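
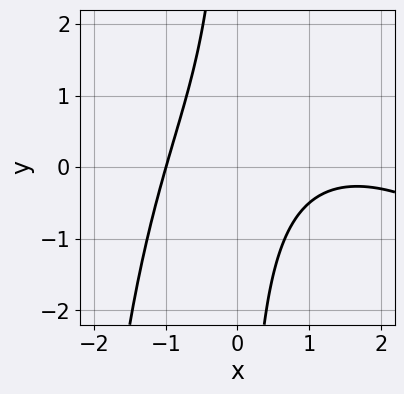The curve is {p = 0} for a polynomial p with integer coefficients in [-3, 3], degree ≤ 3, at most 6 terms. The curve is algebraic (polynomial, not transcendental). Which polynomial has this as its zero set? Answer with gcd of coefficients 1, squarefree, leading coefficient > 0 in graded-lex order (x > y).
(a) The degree is 3 — a generic line meets the curve in up to 3 points.
(b) From the visible intercepts: the curve avoids every integer y-axis point in the box; it meets the x-axis at x = -1 (among the integer gridlines).
(c) Assembling these constraints gives the stated polynomial.

x^3 + x^2*y - 2*x^2 + 3*x*y + 3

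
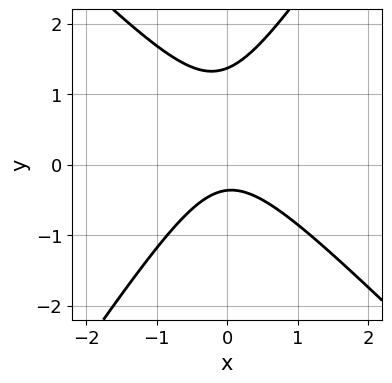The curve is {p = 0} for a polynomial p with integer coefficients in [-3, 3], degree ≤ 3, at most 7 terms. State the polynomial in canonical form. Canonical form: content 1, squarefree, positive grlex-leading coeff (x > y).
The degree is 2 — no degree-1 curve has this shape.
Against the integer gridlines: it misses every integer gridline on the x-axis.
The integer polynomial consistent with all of this is the stated p.

3*x^2 + x*y - 2*y^2 + 2*y + 1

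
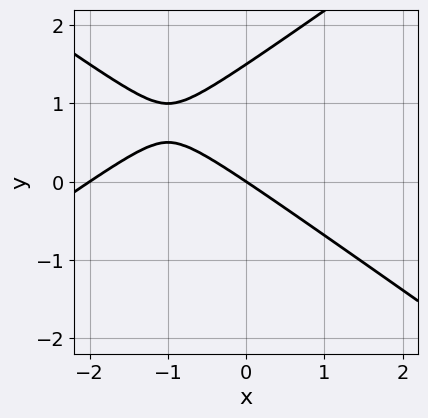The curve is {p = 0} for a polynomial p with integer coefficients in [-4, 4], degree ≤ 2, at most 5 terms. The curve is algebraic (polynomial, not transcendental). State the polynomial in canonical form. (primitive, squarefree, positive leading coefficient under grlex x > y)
x^2 - 2*y^2 + 2*x + 3*y

First, deg p = 2. The shape is more complex than any degree-1 curve.
Next, from the visible intercepts: the x-axis gridline crossings are at x ∈ {-2, 0}; it meets the y-axis at y = 0 (among the integer gridlines).
Finally, solving for integer coefficients yields p as stated.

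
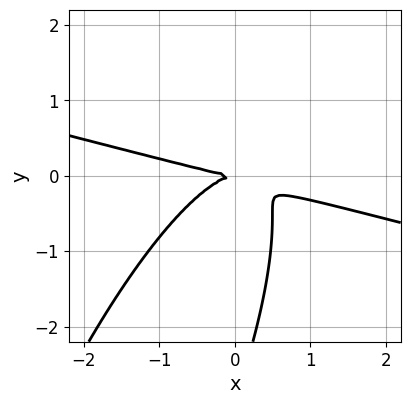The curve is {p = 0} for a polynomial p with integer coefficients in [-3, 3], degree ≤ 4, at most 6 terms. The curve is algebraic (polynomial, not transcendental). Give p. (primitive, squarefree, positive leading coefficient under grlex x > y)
Degree: the shape is more complex than any degree-2 curve, so deg p = 3.
Against the integer gridlines: one x-axis crossing is at x = 0; it crosses the y-axis at the gridline y = 0.
Together with the visible shape, these determine p as stated.

x^3 + 3*x^2*y - 3*x*y^2 + y^3 + 3*y^2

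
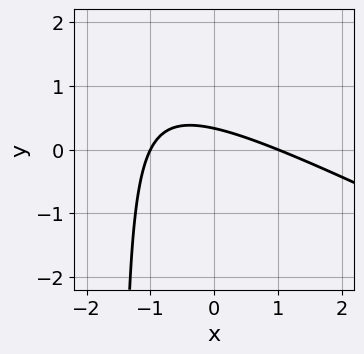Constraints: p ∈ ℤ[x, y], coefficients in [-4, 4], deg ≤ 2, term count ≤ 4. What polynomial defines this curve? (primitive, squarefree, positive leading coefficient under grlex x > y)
x^2 + 2*x*y + 3*y - 1

1. Degree: no degree-1 curve has this shape, so deg p = 2.
2. From the axis intercepts and sections: among the integer gridlines, it crosses the x-axis at x ∈ {-1, 1}.
3. Matching integer coefficients to the picture gives p.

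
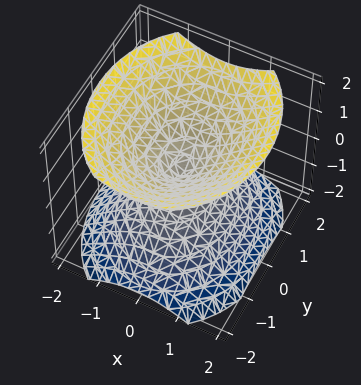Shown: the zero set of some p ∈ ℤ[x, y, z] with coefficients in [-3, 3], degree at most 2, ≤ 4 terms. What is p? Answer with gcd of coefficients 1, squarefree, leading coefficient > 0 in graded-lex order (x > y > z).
3*x^2 + 2*y^2 - 3*z^2

There are 2 components.
Degree: two nappes meeting at a single point; a quadric, so deg p = 2.
Symmetries: it's symmetric under x → −x, forcing even powers of x; mirror symmetry z ↦ −z ⇒ only even powers of z; mirror symmetry y ↦ −y ⇒ only even powers of y.
From the visible intercepts: it meets the x-axis at x = 0 (among the integer gridlines); it crosses the z-axis at the gridline z = 0; it meets the y-axis at y = 0 (among the integer gridlines).
Together with the visible shape, these determine p as stated.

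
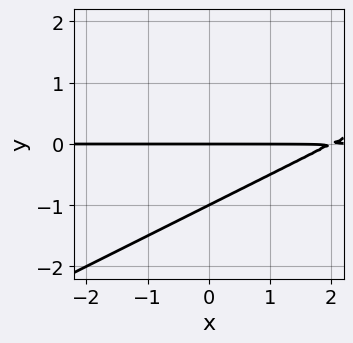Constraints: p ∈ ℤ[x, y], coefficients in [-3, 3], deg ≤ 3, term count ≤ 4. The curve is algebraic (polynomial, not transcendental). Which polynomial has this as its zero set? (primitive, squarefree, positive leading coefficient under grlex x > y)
x*y - 2*y^2 - 2*y

Degree: a generic line meets the curve in up to 2 points, so deg p = 2.
Checking where it meets the axes: the y-axis gridline crossings are at y ∈ {-1, 0}; the visible x-axis segment lies entirely on the curve.
The integer polynomial consistent with all of this is the stated p.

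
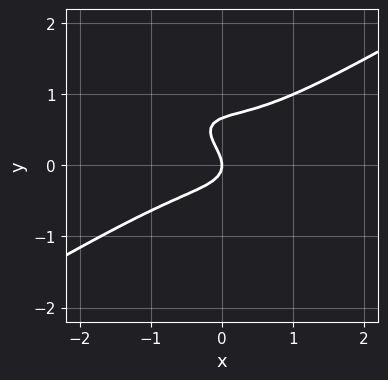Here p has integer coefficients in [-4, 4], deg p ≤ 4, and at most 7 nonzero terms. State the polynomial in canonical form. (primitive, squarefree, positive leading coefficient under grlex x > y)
x^3 - x*y^2 - 3*y^3 + 2*y^2 + x

(a) deg p = 3. The shape is more complex than any degree-2 curve.
(b) Against the integer gridlines: it meets the x-axis at x = 0 (among the integer gridlines); it meets the y-axis at y = 0 (among the integer gridlines).
(c) Fitting integer coefficients to these (and the overall shape) gives p.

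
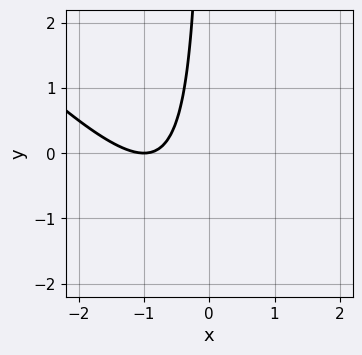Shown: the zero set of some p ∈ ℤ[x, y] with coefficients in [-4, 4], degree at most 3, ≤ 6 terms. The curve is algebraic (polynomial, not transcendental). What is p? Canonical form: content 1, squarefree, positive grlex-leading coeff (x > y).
x^2 + x*y + 2*x + 1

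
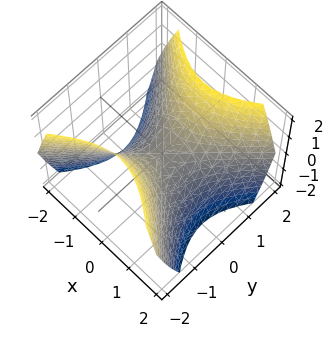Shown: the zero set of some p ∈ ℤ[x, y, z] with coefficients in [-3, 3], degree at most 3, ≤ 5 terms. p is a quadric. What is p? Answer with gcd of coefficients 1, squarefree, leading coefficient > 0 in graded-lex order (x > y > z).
x^2 - y^2 + z

(a) The degree is 2 — a hyperbolic paraboloid; a quadric.
(b) Symmetries: mirror symmetry y ↦ −y ⇒ only even powers of y; mirror symmetry x ↦ −x ⇒ only even powers of x.
(c) From the visible intercepts: it crosses the z-axis at the gridline z = 0; it crosses the y-axis at the gridline y = 0; it meets the x-axis at x = 0 (among the integer gridlines).
(d) Fitting integer coefficients to these (and the overall shape) gives p.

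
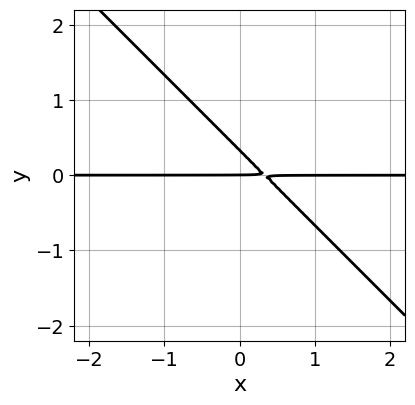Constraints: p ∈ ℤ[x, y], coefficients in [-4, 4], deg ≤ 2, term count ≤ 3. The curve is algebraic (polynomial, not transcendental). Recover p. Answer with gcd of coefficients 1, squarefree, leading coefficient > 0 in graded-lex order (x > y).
First, deg p = 2. The shape is more complex than any degree-1 curve.
Next, observable constraints: it crosses the y-axis at the gridline y = 0; the visible x-axis segment lies entirely on the curve.
Finally, together with the visible shape, these determine p as stated.

3*x*y + 3*y^2 - y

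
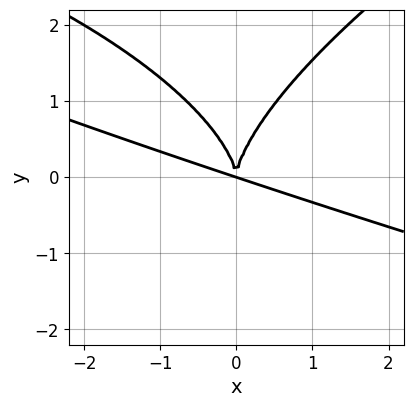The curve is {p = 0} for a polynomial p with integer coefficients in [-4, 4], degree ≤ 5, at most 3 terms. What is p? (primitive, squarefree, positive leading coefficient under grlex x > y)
(a) deg p = 4. The shape is more complex than any degree-3 curve.
(b) Observable constraints: it crosses the x-axis at the gridline x = 0; it crosses the y-axis at the gridline y = 0.
(c) Solving for integer coefficients yields p as stated.

y^4 - x^3 - 3*x^2*y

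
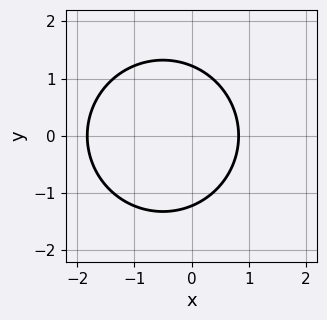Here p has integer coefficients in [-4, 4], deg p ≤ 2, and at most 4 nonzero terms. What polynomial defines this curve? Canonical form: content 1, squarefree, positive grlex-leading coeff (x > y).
2*x^2 + 2*y^2 + 2*x - 3

1. The degree is 2 — the shape is more complex than any degree-1 curve.
2. Symmetries: the y ↦ −y reflection is a symmetry, so y appears only in even powers.
3. Together with the visible shape, these determine p as stated.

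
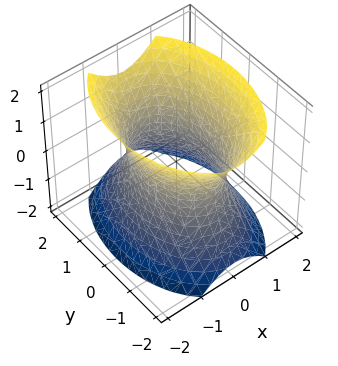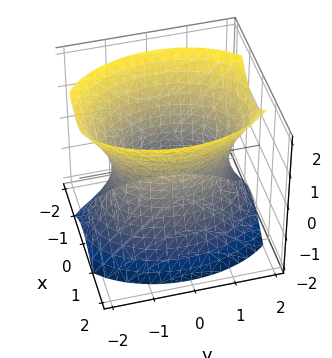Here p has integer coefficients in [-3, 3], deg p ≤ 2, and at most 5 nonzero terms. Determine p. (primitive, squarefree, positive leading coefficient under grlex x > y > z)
(a) Degree: one connected sheet with a waist; a quadric, so deg p = 2.
(b) Symmetries: it's symmetric under y → −y, forcing even powers of y; mirror symmetry x ↦ −x ⇒ only even powers of x; the z ↦ −z reflection is a symmetry, so z appears only in even powers.
(c) Checking where it meets the axes: the surface avoids every integer z-axis point in the box; among the integer gridlines, it crosses the x-axis at x ∈ {-1, 1}.
(d) Assembling these constraints gives the stated polynomial.

2*x^2 + y^2 - z^2 - 2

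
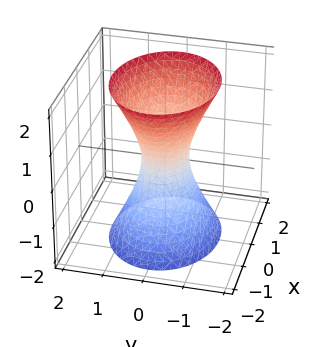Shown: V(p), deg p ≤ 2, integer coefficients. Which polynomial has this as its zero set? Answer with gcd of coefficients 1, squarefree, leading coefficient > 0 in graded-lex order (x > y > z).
2*x^2 + 3*y^2 - z^2 - 1

(a) The degree is 2 — one connected sheet with a waist; a quadric.
(b) Symmetries: it's symmetric under y → −y, forcing even powers of y; it's symmetric under z → −z, forcing even powers of z; the x ↦ −x reflection is a symmetry, so x appears only in even powers.
(c) Checking where it meets the axes: it misses every integer gridline on the z-axis.
(d) Solving for integer coefficients yields p as stated.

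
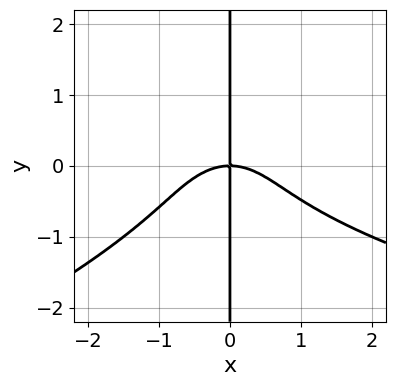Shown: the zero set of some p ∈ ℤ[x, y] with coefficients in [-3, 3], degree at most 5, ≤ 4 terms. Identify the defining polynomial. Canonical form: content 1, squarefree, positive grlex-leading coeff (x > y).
x^2*y^2 - 3*x*y^3 - 2*x^3 - 3*x*y

deg p = 4.
Reading off the gridlines: every point of the y-axis in the box is on the curve; it crosses the x-axis at the gridline x = 0.
Together with the visible shape, these determine p as stated.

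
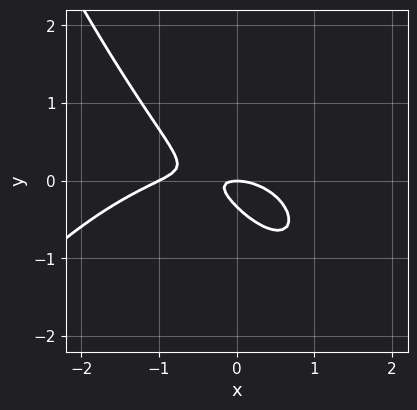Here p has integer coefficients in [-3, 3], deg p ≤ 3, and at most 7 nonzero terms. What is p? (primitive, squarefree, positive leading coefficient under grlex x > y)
x^3 + x^2 + 3*x*y + 3*y^2 + y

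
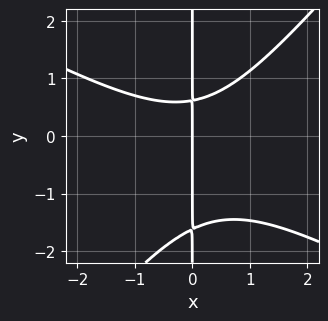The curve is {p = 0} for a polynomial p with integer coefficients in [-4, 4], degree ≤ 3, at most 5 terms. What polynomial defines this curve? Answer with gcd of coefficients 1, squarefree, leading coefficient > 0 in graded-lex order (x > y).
First, the degree is 3 — no degree-2 curve has this shape.
Then, from the axis intercepts and sections: one x-axis crossing is at x = 0; the visible y-axis segment lies entirely on the curve.
Finally, together with the visible shape, these determine p as stated.

2*x^3 + 2*x^2*y - 3*x*y^2 - 3*x*y + 3*x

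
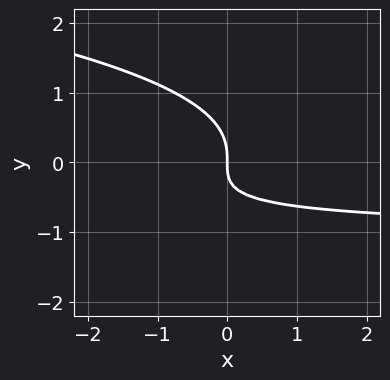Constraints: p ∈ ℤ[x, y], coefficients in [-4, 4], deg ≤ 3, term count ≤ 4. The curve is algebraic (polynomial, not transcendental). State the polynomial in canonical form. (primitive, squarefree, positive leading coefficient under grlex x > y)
(a) The degree is 3 — the shape is more complex than any degree-2 curve.
(b) Observable constraints: it crosses the y-axis at the gridline y = 0; it meets the x-axis at x = 0 (among the integer gridlines).
(c) These observations pin down the coefficients.

3*y^3 + 2*x*y + 2*x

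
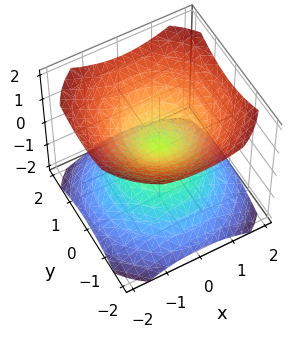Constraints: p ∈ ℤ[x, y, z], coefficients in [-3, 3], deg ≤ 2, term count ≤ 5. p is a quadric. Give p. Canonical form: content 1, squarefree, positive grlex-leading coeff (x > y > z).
First, there are 2 components.
Then, deg p = 2.
Then, by symmetry, the surface is invariant under rotation about z: p = q(x² + y², z); mirror symmetry z ↦ −z ⇒ only even powers of z.
Next, checking where it meets the axes: it crosses the y-axis at the gridline y = 0; one z-axis crossing is at z = 0; it crosses the x-axis at the gridline x = 0.
Finally, the integer polynomial consistent with all of this is the stated p.

2*x^2 + 2*y^2 - 3*z^2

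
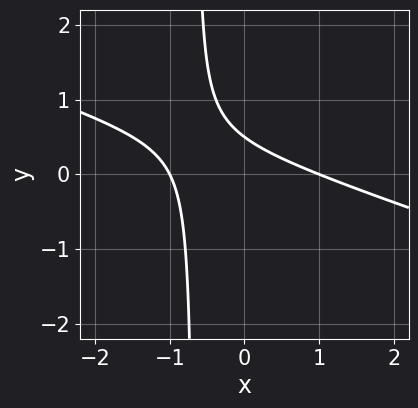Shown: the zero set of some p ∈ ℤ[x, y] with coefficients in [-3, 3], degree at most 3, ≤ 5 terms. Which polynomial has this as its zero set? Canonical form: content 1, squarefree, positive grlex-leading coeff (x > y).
x^2 + 3*x*y + 2*y - 1

1. deg p = 2.
2. From the axis intercepts and sections: among the integer gridlines, it crosses the x-axis at x ∈ {-1, 1}.
3. Fitting integer coefficients to these (and the overall shape) gives p.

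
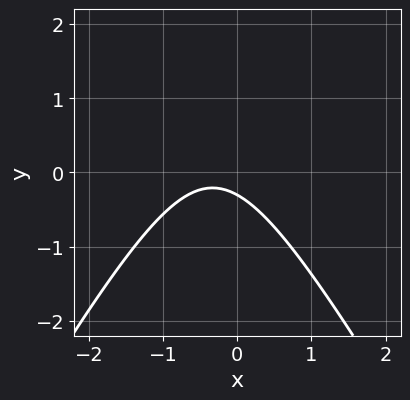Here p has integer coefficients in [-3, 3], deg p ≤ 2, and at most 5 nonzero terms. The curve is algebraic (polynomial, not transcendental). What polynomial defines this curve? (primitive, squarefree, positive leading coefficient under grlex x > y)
3*x^2 - y^2 + 2*x + 3*y + 1

First, deg p = 2.
Then, checking where it meets the axes: it misses every integer gridline on the x-axis.
Finally, the integer polynomial consistent with all of this is the stated p.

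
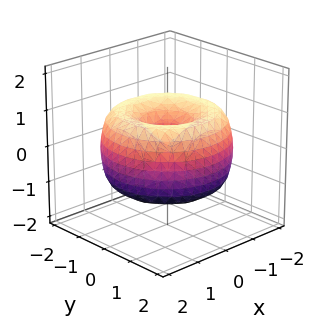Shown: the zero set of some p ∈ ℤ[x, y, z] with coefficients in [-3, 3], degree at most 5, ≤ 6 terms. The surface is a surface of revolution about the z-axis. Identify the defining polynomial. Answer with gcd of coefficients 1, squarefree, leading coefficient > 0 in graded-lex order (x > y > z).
x^4 + 2*x^2*y^2 + y^4 - 3*x^2 - 3*y^2 + 2*z^2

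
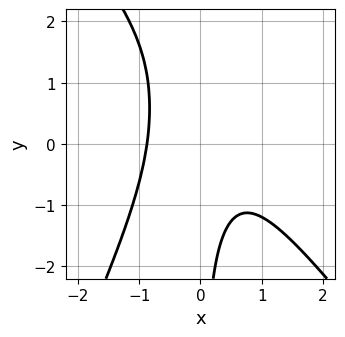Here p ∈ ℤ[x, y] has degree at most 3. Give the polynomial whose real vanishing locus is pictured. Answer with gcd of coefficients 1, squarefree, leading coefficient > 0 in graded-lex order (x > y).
3*x^3 + x^2*y - x*y^2 + 2*x*y + 2

The degree is 3 — the shape is more complex than any degree-2 curve.
From the axis intercepts and sections: it misses every integer gridline on the y-axis.
Solving for integer coefficients yields p as stated.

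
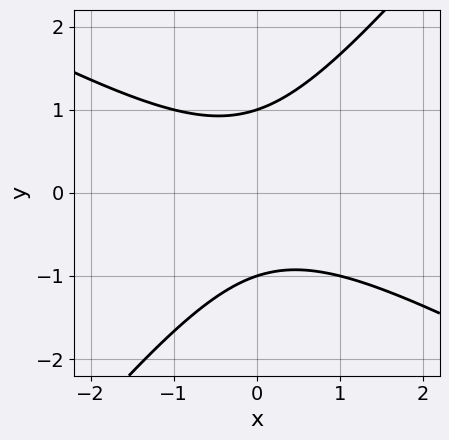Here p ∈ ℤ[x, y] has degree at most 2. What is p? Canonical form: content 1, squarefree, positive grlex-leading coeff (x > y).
2*x^2 + 2*x*y - 3*y^2 + 3

First, the degree is 2 — the shape is more complex than any degree-1 curve.
Next, from the axis intercepts and sections: it misses every integer gridline on the x-axis; among the integer gridlines, it crosses the y-axis at y ∈ {-1, 1}.
Finally, solving for integer coefficients yields p as stated.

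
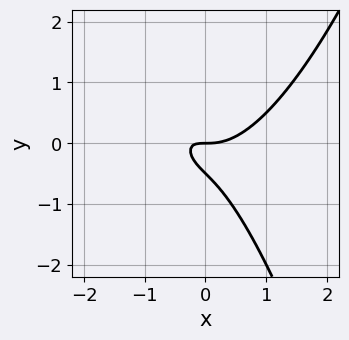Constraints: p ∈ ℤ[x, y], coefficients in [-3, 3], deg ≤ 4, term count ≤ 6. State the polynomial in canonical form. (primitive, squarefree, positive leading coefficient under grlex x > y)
First, the degree is 3 — the shape is more complex than any degree-2 curve.
Then, from the axis intercepts and sections: it meets the y-axis at y = 0 (among the integer gridlines); it meets the x-axis at x = 0 (among the integer gridlines).
Finally, together with the visible shape, these determine p as stated.

2*x^3 - 2*x*y - 2*y^2 - y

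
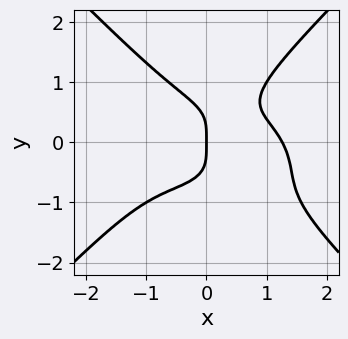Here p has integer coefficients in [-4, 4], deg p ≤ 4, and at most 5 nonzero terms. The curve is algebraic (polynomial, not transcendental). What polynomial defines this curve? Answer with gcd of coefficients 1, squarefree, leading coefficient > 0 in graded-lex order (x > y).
x^4 + 2*x^2*y^2 - 3*y^4 + 2*x^2*y - 2*x

(a) The degree is 4 — the shape is more complex than any degree-3 curve.
(b) From the visible intercepts: it meets the x-axis at x = 0 (among the integer gridlines); one y-axis crossing is at y = 0.
(c) Fitting integer coefficients to these (and the overall shape) gives p.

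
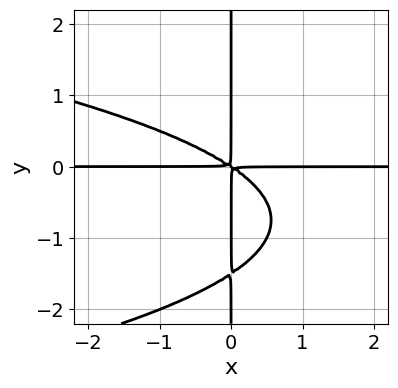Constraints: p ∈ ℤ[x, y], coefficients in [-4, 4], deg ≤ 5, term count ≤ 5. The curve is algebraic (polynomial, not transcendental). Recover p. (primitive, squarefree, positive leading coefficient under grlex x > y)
2*x*y^3 + 2*x^2*y + 3*x*y^2

1. Degree: no degree-3 curve has this shape, so deg p = 4.
2. Checking where it meets the axes: every point of the x-axis in the box is on the curve; the visible y-axis segment lies entirely on the curve.
3. Solving for integer coefficients yields p as stated.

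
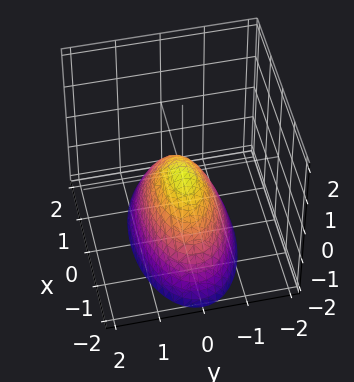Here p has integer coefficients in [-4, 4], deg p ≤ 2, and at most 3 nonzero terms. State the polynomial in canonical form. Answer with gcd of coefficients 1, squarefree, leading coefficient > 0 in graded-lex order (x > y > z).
1. Degree: a single bowl opening along one axis; a quadric, so deg p = 2.
2. Symmetries: it's symmetric under y → −y, forcing even powers of y; the x ↦ −x reflection is a symmetry, so x appears only in even powers.
3. Observable constraints: it crosses the y-axis at the gridline y = 0; one z-axis crossing is at z = 0; it meets the x-axis at x = 0 (among the integer gridlines).
4. Assembling these constraints gives the stated polynomial.

x^2 + 3*y^2 + 2*z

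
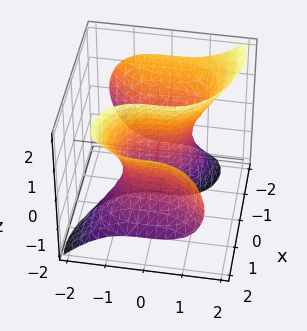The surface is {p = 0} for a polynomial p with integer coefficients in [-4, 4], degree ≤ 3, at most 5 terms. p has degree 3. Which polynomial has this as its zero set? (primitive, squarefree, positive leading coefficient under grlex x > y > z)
2*x^3 - 3*x*z^2 - 3*y^3 + z^3 - 3*x

First, degree: no degree-2 surface has this shape, so deg p = 3.
Then, against the integer gridlines: one z-axis crossing is at z = 0; it meets the y-axis at y = 0 (among the integer gridlines); one x-axis crossing is at x = 0.
Finally, assembling these constraints gives the stated polynomial.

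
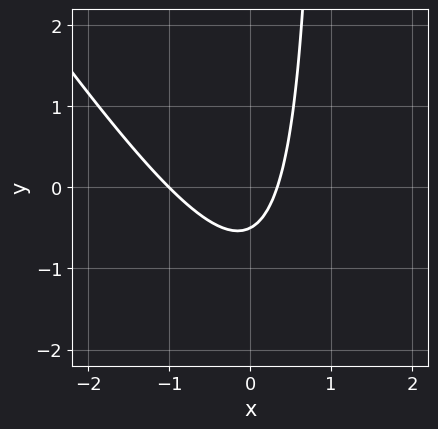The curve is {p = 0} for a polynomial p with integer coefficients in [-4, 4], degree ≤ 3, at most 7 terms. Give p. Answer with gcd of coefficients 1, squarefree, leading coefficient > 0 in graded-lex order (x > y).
(a) Degree: no degree-1 curve has this shape, so deg p = 2.
(b) From the axis intercepts and sections: it crosses the x-axis at the gridline x = -1.
(c) These observations pin down the coefficients.

3*x^2 + 2*x*y + 2*x - 2*y - 1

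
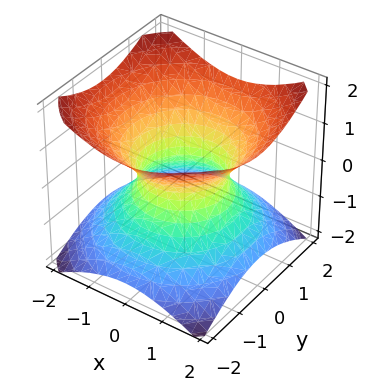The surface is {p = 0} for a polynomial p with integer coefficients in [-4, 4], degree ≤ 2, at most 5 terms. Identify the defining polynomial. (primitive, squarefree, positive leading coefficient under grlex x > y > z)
2*x^2 + 2*y^2 - 3*z^2 - 2

(a) The degree is 2 — an hourglass — one-sheet hyperboloid; a quadric.
(b) Symmetries: the z-axis is an axis of rotation, so x and y enter only as x² + y²; the z ↦ −z reflection is a symmetry, so z appears only in even powers.
(c) Checking where it meets the axes: no z-intercept at any integer in the box; among the integer gridlines, it crosses the x-axis at x ∈ {-1, 1}; a circular section at z = 1 has radius between 1 and 2; the y-axis gridline crossings are at y ∈ {-1, 1}.
(d) Matching integer coefficients to the picture gives p.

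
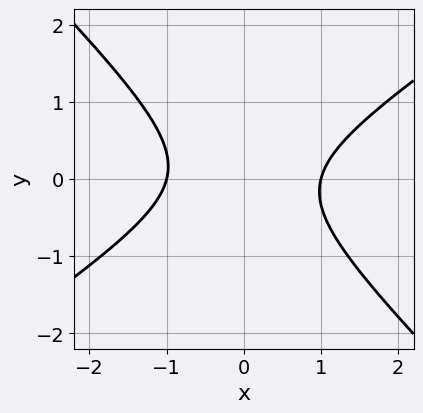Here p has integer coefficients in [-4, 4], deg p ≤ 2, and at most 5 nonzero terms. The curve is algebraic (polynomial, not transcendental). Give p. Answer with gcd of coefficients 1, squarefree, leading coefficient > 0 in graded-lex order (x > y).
2*x^2 - x*y - 3*y^2 - 2

(a) Degree: the shape is more complex than any degree-1 curve, so deg p = 2.
(b) From the visible intercepts: it misses every integer gridline on the y-axis; the x-axis gridline crossings are at x ∈ {-1, 1}.
(c) These observations pin down the coefficients.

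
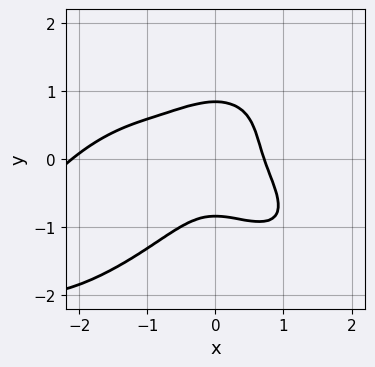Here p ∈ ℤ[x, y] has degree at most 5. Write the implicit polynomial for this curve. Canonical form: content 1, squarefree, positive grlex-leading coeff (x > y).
First, deg p = 4. A generic line meets the curve in up to 4 points.
Finally, matching integer coefficients to the picture gives p.

x^4 + 2*y^4 + 2*x^3 + 3*x^2*y - 1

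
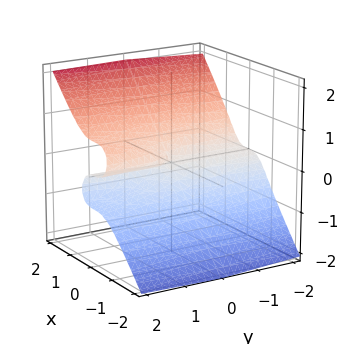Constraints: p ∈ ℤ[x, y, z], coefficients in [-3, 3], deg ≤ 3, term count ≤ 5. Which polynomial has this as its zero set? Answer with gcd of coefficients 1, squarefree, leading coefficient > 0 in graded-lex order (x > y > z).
Degree: the shape is more complex than any degree-2 surface, so deg p = 3.
Checking where it meets the axes: it crosses the z-axis at the gridline z = 0; the visible y-axis segment lies entirely on the surface; one x-axis crossing is at x = 0.
These observations pin down the coefficients.

3*x^3 - 3*z^3 + y*z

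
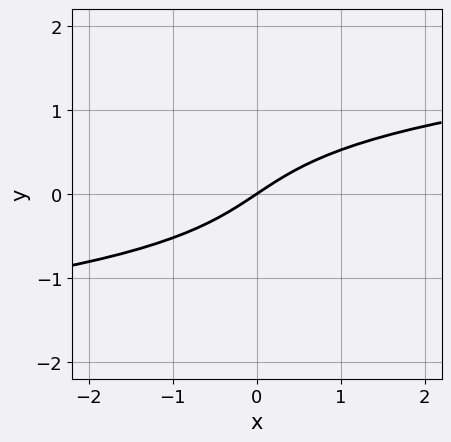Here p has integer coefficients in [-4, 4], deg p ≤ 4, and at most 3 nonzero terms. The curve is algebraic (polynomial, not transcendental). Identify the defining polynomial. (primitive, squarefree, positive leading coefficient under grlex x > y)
First, the degree is 3 — no degree-2 curve has this shape.
Next, against the integer gridlines: it meets the y-axis at y = 0 (among the integer gridlines); it meets the x-axis at x = 0 (among the integer gridlines).
Finally, these observations pin down the coefficients.

3*y^3 - 2*x + 3*y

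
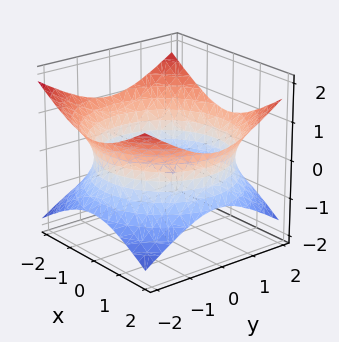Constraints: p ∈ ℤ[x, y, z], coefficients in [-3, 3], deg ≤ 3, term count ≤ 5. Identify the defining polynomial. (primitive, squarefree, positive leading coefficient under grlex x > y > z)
x^2 + y^2 - 2*z^2 - 3

(a) The degree is 2 — a generic line meets the surface in up to 2 points.
(b) Symmetries: the z-axis is an axis of rotation, so x and y enter only as x² + y².
(c) From the axis intercepts and sections: the surface avoids every integer z-axis point in the box; a circular section at z = 0 has radius between 1 and 2.
(d) Putting this together gives p.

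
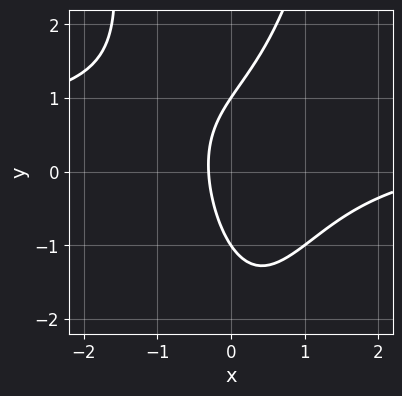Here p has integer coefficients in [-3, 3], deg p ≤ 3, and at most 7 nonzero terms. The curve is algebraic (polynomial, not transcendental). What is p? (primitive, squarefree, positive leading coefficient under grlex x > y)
1. Degree: a generic line meets the curve in up to 3 points, so deg p = 3.
2. Reading off the gridlines: among the integer gridlines, it crosses the y-axis at y ∈ {-1, 1}.
3. Solving for integer coefficients yields p as stated.

2*x^2*y - x^2 - y^2 + 3*x + 1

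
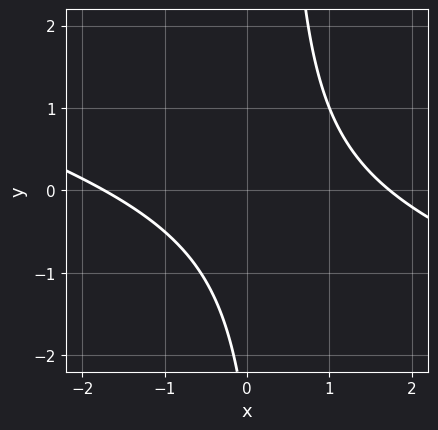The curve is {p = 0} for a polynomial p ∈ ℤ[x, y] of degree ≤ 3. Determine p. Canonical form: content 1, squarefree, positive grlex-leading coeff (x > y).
x^2 + 3*x*y - y - 3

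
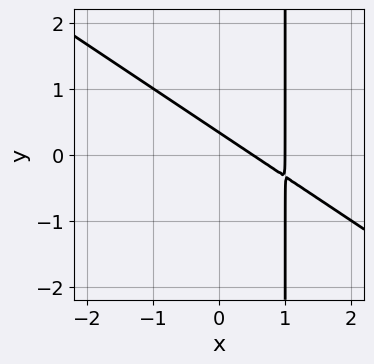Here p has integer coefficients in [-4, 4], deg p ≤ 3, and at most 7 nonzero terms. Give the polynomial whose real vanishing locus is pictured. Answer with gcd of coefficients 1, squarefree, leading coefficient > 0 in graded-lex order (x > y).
2*x^2 + 3*x*y - 3*x - 3*y + 1

1. Degree: no degree-1 curve has this shape, so deg p = 2.
2. Observable constraints: it crosses the x-axis at the gridline x = 1.
3. Solving for integer coefficients yields p as stated.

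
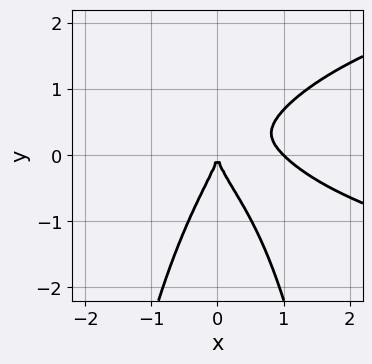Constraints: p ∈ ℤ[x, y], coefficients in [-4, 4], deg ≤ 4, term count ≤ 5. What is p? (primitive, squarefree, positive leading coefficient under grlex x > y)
3*x^2*y^2 - 3*x^3 - 3*x^2*y + 2*y^3 + 3*x^2

First, deg p = 4. A generic line meets the curve in up to 4 points.
Then, reading off the gridlines: it crosses the y-axis at the gridline y = 0; among the integer gridlines, it crosses the x-axis at x ∈ {0, 1}.
Finally, matching integer coefficients to the picture gives p.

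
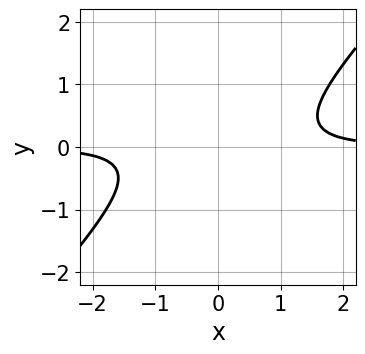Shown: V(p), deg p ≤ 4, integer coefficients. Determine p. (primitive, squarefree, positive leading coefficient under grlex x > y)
2*x^3*y - 2*x^2*y^2 - 3*y^2 - 2

1. The degree is 4 — the shape is more complex than any degree-3 curve.
2. From the visible intercepts: it misses every integer gridline on the y-axis; the curve avoids every integer x-axis point in the box.
3. These observations pin down the coefficients.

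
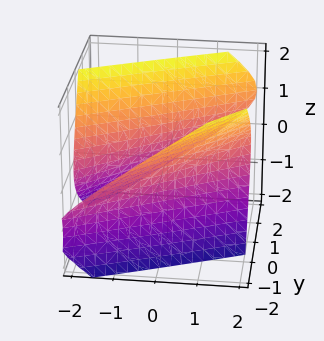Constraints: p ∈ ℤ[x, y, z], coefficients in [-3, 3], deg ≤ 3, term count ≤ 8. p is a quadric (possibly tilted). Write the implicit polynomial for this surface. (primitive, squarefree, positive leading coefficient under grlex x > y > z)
x^2 - 3*x*y + 2*y^2 + 2*y*z - 2*z^2 - 2

(a) The picture has 2 separate pieces.
(b) The degree is 2 — the shape is more complex than any degree-1 surface.
(c) Checking where it meets the axes: no z-intercept at any integer in the box; the y-axis gridline crossings are at y ∈ {-1, 1}.
(d) The integer polynomial consistent with all of this is the stated p.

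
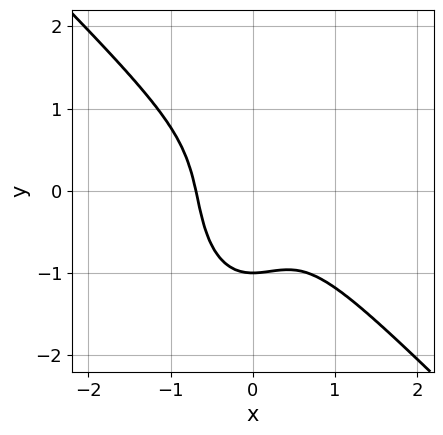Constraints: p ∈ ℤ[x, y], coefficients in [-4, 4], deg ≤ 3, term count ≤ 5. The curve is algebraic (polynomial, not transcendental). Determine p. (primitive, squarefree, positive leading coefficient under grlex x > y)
3*x^3 + 2*x^2*y + y^3 + 1

The degree is 3 — no degree-2 curve has this shape.
From the visible intercepts: it meets the y-axis at y = -1 (among the integer gridlines).
Assembling these constraints gives the stated polynomial.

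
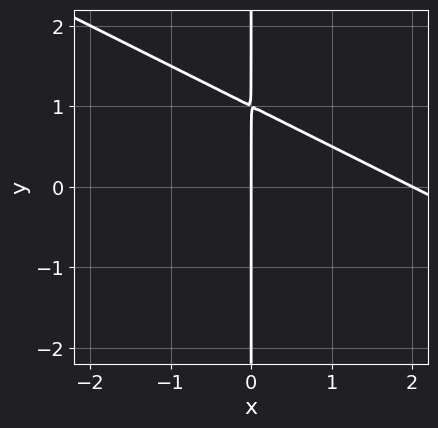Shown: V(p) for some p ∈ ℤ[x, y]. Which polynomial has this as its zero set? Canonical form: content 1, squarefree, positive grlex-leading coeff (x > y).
1. Degree: a generic line meets the curve in up to 2 points, so deg p = 2.
2. From the axis intercepts and sections: the visible y-axis segment lies entirely on the curve; the x-axis gridline crossings are at x ∈ {0, 2}.
3. Matching integer coefficients to the picture gives p.

x^2 + 2*x*y - 2*x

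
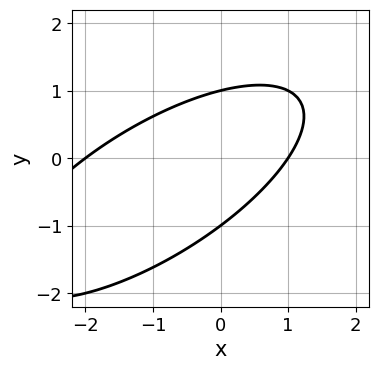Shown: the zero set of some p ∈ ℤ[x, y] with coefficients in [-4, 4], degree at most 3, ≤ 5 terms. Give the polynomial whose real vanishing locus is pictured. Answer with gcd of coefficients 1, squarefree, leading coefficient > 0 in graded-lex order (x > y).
x^2 - 2*x*y + 2*y^2 + x - 2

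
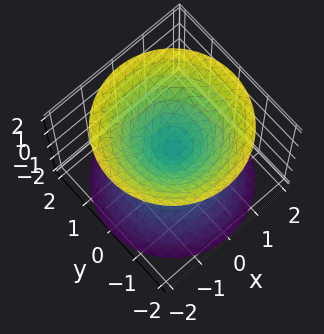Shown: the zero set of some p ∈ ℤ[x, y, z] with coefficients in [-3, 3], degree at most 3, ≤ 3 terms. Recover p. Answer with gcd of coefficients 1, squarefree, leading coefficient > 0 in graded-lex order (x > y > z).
x^2 + y^2 - z^2

1. There are 2 components.
2. Degree: a double cone through the origin; a quadric, so deg p = 2.
3. Symmetries: the z ↦ −z reflection is a symmetry, so z appears only in even powers; every cross-section ⟂ z is a circle, so x, y appear only via x² + y².
4. From the visible intercepts: it crosses the x-axis at the gridline x = 0; a circular section at z = 1 has radius exactly 1.
5. Solving for integer coefficients yields p as stated.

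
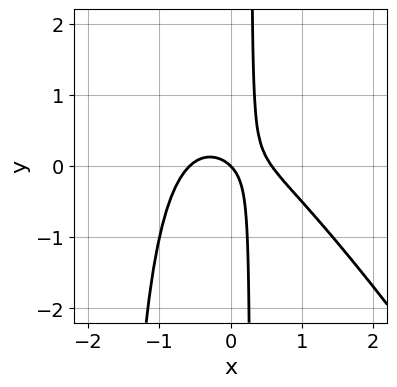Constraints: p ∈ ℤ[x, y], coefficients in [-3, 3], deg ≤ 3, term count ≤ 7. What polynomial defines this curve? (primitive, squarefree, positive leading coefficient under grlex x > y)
1. Degree: the shape is more complex than any degree-2 curve, so deg p = 3.
2. Against the integer gridlines: it meets the x-axis at x = 0 (among the integer gridlines); one y-axis crossing is at y = 0.
3. Together with the visible shape, these determine p as stated.

3*x^3 + 2*x^2*y + 3*x*y - x - y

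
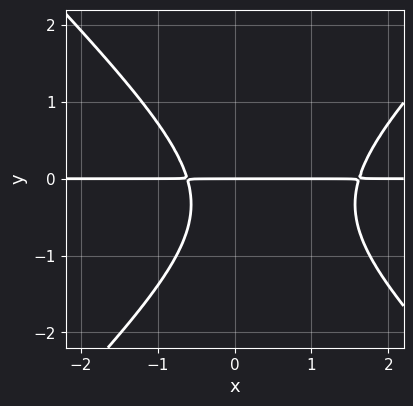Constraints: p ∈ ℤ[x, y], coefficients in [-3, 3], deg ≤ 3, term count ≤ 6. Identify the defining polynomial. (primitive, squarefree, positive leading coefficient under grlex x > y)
3*x^2*y - 3*y^3 - 3*x*y - 2*y^2 - 3*y

1. deg p = 3. A generic line meets the curve in up to 3 points.
2. Against the integer gridlines: every point of the x-axis in the box is on the curve; it crosses the y-axis at the gridline y = 0.
3. Solving for integer coefficients yields p as stated.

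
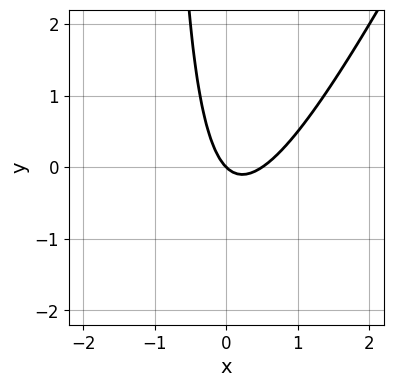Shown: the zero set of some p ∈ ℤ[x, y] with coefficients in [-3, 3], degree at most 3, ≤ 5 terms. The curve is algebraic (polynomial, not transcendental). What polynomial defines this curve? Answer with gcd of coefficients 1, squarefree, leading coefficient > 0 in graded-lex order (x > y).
deg p = 2. A generic line meets the curve in up to 2 points.
Observable constraints: one x-axis crossing is at x = 0; one y-axis crossing is at y = 0.
Putting this together gives p.

2*x^2 - x*y - x - y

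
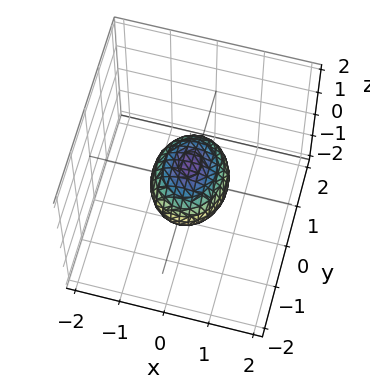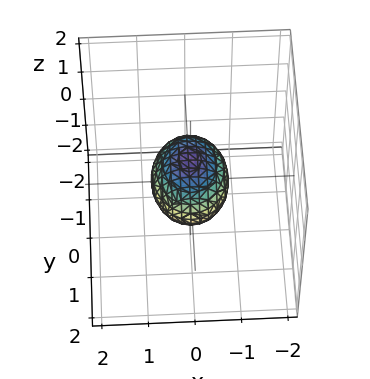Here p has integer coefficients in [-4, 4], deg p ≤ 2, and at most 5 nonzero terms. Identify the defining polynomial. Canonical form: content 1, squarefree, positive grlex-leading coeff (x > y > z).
3*x^2 + 2*y^2 + 3*z^2 - 2

(a) Degree: a closed, bounded, convex surface; a quadric, so deg p = 2.
(b) Symmetries: it's symmetric under x → −x, forcing even powers of x; the z ↦ −z reflection is a symmetry, so z appears only in even powers; the y ↦ −y reflection is a symmetry, so y appears only in even powers.
(c) Observable constraints: among the integer gridlines, it crosses the y-axis at y ∈ {-1, 1}.
(d) The integer polynomial consistent with all of this is the stated p.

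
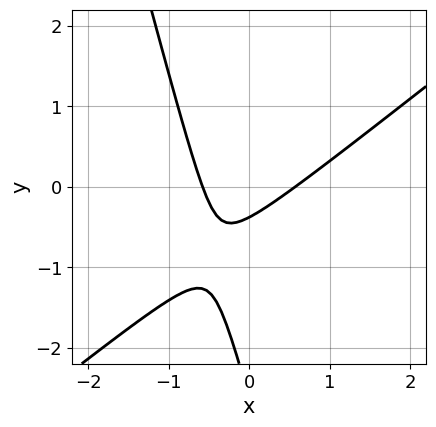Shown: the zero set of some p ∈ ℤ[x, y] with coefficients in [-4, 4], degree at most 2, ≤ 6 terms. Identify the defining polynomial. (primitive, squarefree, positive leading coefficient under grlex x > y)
3*x^2 - 3*x*y - y^2 - 3*y - 1

1. Degree: the shape is more complex than any degree-1 curve, so deg p = 2.
2. Solving for integer coefficients yields p as stated.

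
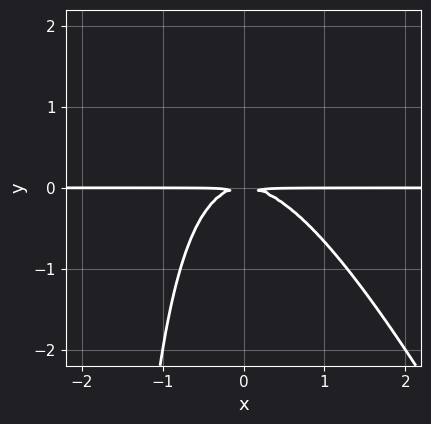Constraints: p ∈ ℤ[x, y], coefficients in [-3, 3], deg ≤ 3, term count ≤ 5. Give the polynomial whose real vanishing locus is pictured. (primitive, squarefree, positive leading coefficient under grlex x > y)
2*x^2*y + x*y^2 + 2*y^2

deg p = 3. No degree-2 curve has this shape.
Checking where it meets the axes: the visible x-axis segment lies entirely on the curve.
Matching integer coefficients to the picture gives p.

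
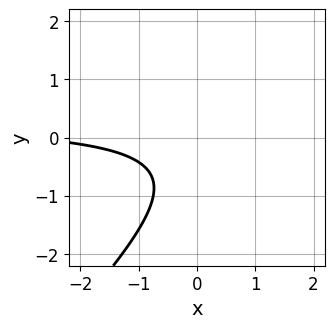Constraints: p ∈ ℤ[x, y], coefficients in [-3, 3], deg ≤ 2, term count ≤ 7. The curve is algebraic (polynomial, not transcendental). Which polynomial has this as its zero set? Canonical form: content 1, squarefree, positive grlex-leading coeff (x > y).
3*x*y - 3*y^2 - x - 3*y - 3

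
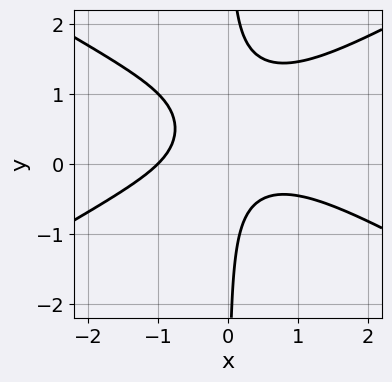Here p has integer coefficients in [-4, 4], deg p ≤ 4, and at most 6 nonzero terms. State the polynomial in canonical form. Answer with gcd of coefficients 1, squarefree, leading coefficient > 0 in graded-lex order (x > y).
x^3 - 3*x*y^2 + 3*x*y + 1

Degree: the shape is more complex than any degree-2 curve, so deg p = 3.
From the visible intercepts: it crosses the x-axis at the gridline x = -1; no y-intercept at any integer in the box.
Putting this together gives p.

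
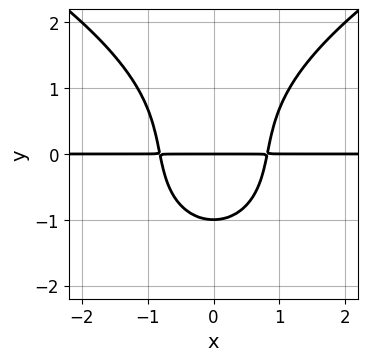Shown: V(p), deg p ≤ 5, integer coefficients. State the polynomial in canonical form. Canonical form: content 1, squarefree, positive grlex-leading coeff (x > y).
y^4 - 3*x^2*y + y^2 + 2*y

First, deg p = 4.
Next, symmetries: mirror symmetry x ↦ −x ⇒ only even powers of x.
Next, against the integer gridlines: the visible x-axis segment lies entirely on the curve; among the integer gridlines, it crosses the y-axis at y ∈ {-1, 0}.
Finally, putting this together gives p.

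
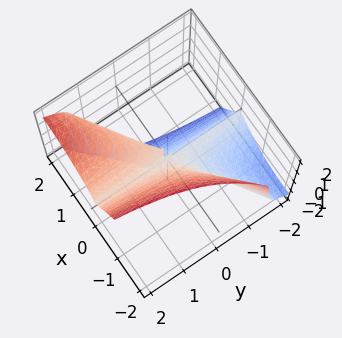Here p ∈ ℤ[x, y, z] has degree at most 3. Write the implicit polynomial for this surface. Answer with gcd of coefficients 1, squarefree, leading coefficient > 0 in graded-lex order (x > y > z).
(a) deg p = 3. A generic line meets the surface in up to 3 points.
(b) Against the integer gridlines: it meets the z-axis at z = 0 (among the integer gridlines); every point of the y-axis in the box is on the surface.
(c) These observations pin down the coefficients.

2*x^3 - 3*x^2*y + x*z^2 + z^3 - x*z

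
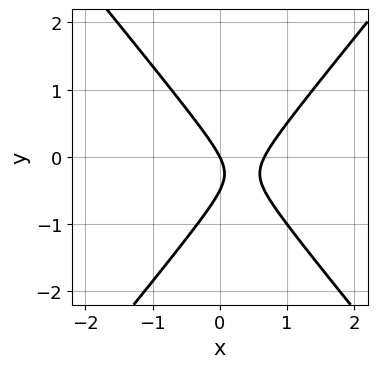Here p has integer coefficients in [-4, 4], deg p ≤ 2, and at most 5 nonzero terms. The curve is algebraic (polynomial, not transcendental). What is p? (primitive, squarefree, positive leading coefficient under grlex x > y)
3*x^2 - 2*y^2 - 2*x - y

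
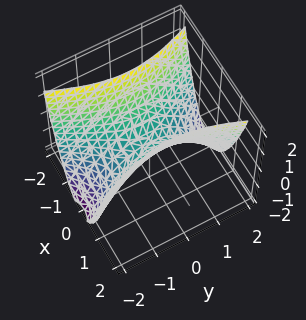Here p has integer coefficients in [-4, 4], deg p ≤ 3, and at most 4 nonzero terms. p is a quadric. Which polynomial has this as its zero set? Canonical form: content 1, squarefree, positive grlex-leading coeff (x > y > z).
First, degree: a hyperbolic paraboloid; a quadric, so deg p = 2.
Then, symmetries: mirror symmetry y ↦ −y ⇒ only even powers of y; the x ↦ −x reflection is a symmetry, so x appears only in even powers.
Then, reading off the gridlines: it meets the x-axis at x = 0 (among the integer gridlines); it crosses the y-axis at the gridline y = 0.
Finally, together with the visible shape, these determine p as stated.

3*x^2 - y^2 - 2*z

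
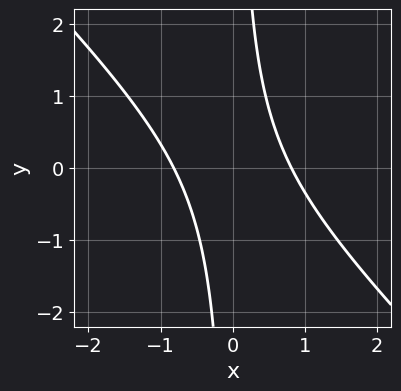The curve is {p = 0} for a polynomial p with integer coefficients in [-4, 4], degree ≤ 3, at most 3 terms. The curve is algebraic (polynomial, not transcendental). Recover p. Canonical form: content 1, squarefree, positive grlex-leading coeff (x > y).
3*x^2 + 3*x*y - 2

1. The degree is 2 — the shape is more complex than any degree-1 curve.
2. From the axis intercepts and sections: it misses every integer gridline on the y-axis.
3. Solving for integer coefficients yields p as stated.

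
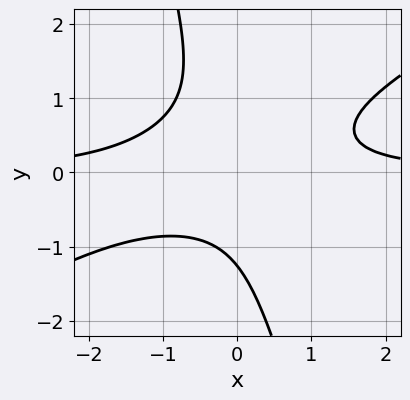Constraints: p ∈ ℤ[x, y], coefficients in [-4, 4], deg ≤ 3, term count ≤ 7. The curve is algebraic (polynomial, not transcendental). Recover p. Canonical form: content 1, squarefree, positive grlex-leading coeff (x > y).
2*x^2*y - 3*x*y^2 - y^3 + x*y - 2

First, deg p = 3. A generic line meets the curve in up to 3 points.
Next, against the integer gridlines: no x-intercept at any integer in the box.
Finally, matching integer coefficients to the picture gives p.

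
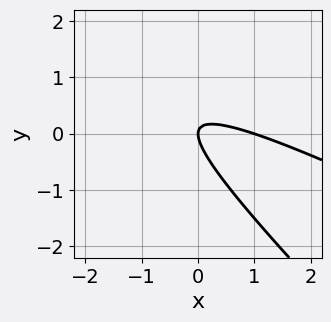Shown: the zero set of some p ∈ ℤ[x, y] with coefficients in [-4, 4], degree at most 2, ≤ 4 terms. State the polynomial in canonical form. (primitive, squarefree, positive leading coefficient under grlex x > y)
x^2 + 3*x*y + 2*y^2 - x

1. The degree is 2 — no degree-1 curve has this shape.
2. Reading off the gridlines: it meets the y-axis at y = 0 (among the integer gridlines); among the integer gridlines, it crosses the x-axis at x ∈ {0, 1}.
3. Assembling these constraints gives the stated polynomial.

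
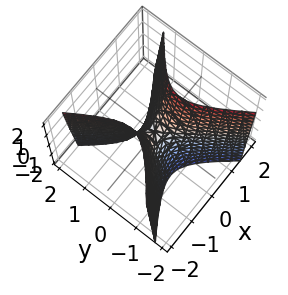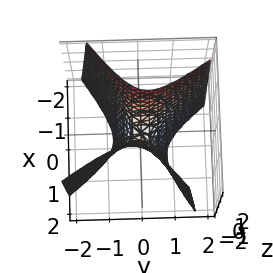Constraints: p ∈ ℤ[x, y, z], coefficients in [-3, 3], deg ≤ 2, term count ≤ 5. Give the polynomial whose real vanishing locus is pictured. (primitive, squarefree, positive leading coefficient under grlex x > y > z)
3*x^2 - 2*x*y - 3*y^2 - z

(a) deg p = 2. A generic line meets the surface in up to 2 points.
(b) Reading off the gridlines: it crosses the y-axis at the gridline y = 0; it meets the z-axis at z = 0 (among the integer gridlines); it meets the x-axis at x = 0 (among the integer gridlines).
(c) Putting this together gives p.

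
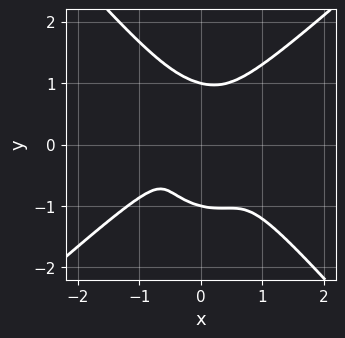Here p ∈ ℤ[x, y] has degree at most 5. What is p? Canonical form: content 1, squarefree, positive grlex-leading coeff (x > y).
First, the degree is 4 — the shape is more complex than any degree-3 curve.
Next, observable constraints: the y-axis gridline crossings are at y ∈ {-1, 1}.
Finally, these observations pin down the coefficients.

2*x^4 - x*y^3 - 2*y^4 + 2*x^2*y + 2*y^2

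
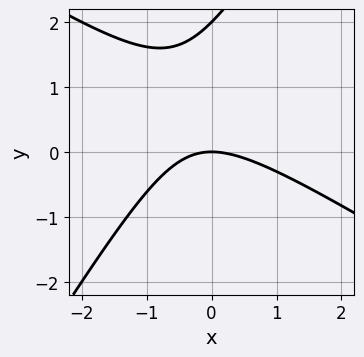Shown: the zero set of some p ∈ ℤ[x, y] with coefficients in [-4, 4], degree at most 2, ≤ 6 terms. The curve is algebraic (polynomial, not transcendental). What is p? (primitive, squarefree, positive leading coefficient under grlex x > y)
x^2 + x*y - y^2 + 2*y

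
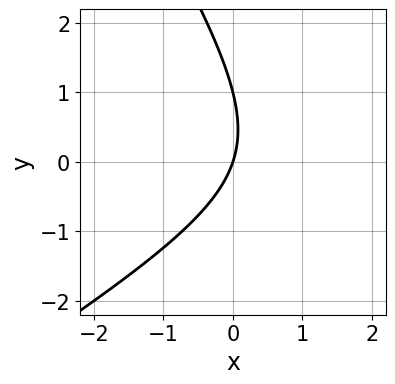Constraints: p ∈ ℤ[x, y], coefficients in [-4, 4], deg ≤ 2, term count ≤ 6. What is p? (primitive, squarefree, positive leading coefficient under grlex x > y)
x^2 - x*y - y^2 - 3*x + y

(a) The degree is 2 — a generic line meets the curve in up to 2 points.
(b) Against the integer gridlines: the y-axis gridline crossings are at y ∈ {0, 1}; it meets the x-axis at x = 0 (among the integer gridlines).
(c) Fitting integer coefficients to these (and the overall shape) gives p.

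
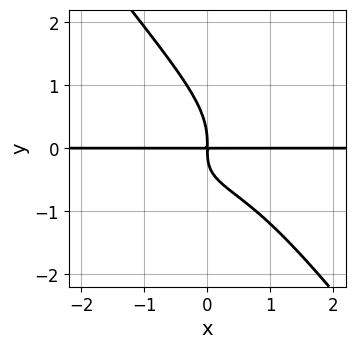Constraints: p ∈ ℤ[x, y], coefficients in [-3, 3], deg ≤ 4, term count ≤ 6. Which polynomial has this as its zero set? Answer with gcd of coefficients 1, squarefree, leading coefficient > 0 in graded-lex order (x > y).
x^3*y + 2*x*y^3 + 2*y^4 + 2*x*y^2 + 2*x*y

Degree: the shape is more complex than any degree-3 curve, so deg p = 4.
Checking where it meets the axes: the visible x-axis segment lies entirely on the curve.
Solving for integer coefficients yields p as stated.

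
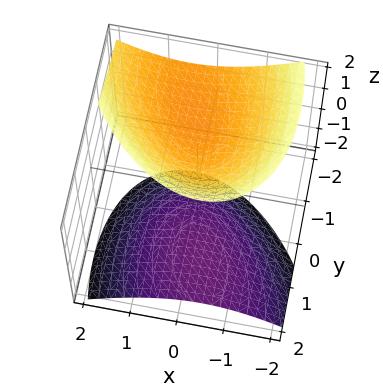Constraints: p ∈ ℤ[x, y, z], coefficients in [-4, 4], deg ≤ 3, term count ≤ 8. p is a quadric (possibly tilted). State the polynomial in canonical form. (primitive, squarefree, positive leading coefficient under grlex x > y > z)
The picture has 2 separate pieces. Treating them together as one polynomial.
The degree is 2 — no degree-1 surface has this shape.
Observable constraints: it misses every integer gridline on the x-axis; it misses every integer gridline on the y-axis.
Assembling these constraints gives the stated polynomial.

2*x^2 + x*y + y^2 + 2*y*z - 2*z^2 + 3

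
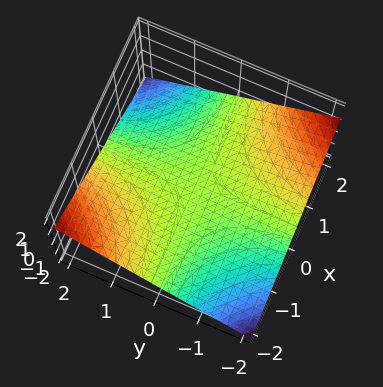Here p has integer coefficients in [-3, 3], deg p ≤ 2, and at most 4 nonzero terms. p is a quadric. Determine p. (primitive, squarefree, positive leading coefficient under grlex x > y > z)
x*y + 3*z

(a) deg p = 2.
(b) Checking where it meets the axes: every point of the x-axis in the box is on the surface; every point of the y-axis in the box is on the surface.
(c) Fitting integer coefficients to these (and the overall shape) gives p.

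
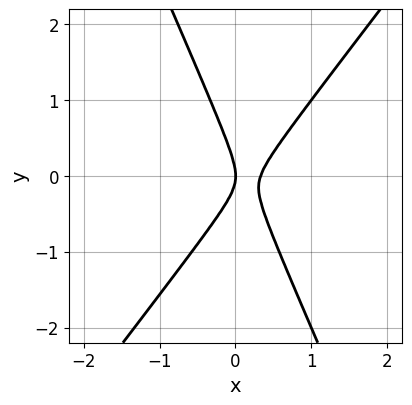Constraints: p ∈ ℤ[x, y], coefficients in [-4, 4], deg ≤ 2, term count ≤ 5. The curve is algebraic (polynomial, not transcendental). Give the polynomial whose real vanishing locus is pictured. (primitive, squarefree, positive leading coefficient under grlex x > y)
3*x^2 - x*y - y^2 - x

First, deg p = 2. The shape is more complex than any degree-1 curve.
Then, against the integer gridlines: it meets the x-axis at x = 0 (among the integer gridlines); it crosses the y-axis at the gridline y = 0.
Finally, these observations pin down the coefficients.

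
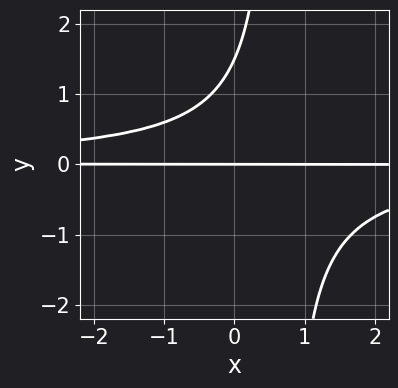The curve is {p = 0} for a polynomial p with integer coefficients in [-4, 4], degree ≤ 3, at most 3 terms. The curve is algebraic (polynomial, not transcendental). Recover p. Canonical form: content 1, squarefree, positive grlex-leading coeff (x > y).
3*x*y^2 - 2*y^2 + 3*y

First, deg p = 3. The shape is more complex than any degree-2 curve.
Next, reading off the gridlines: the visible x-axis segment lies entirely on the curve; it crosses the y-axis at the gridline y = 0.
Finally, these observations pin down the coefficients.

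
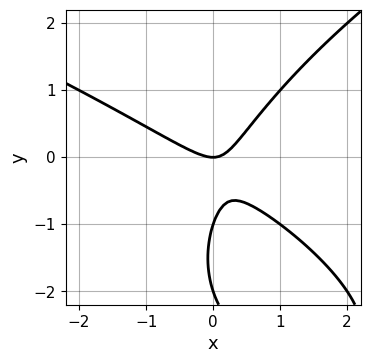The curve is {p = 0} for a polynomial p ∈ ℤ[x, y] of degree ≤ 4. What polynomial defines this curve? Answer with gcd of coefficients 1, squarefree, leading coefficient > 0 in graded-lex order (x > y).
deg p = 3. No degree-2 curve has this shape.
Observable constraints: one x-axis crossing is at x = 0; among the integer gridlines, it crosses the y-axis at y ∈ {-2, -1, 0}.
Solving for integer coefficients yields p as stated.

y^3 - 3*x^2 - 3*x*y + 3*y^2 + 2*y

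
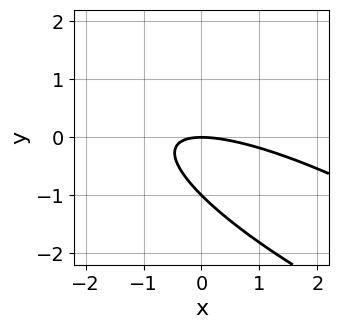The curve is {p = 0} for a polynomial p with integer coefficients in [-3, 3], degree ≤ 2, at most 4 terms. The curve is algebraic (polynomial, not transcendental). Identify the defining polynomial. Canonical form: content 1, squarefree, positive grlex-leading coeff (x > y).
x^2 + 3*x*y + 3*y^2 + 3*y

1. The degree is 2 — no degree-1 curve has this shape.
2. From the visible intercepts: one x-axis crossing is at x = 0; the y-axis gridline crossings are at y ∈ {-1, 0}.
3. The integer polynomial consistent with all of this is the stated p.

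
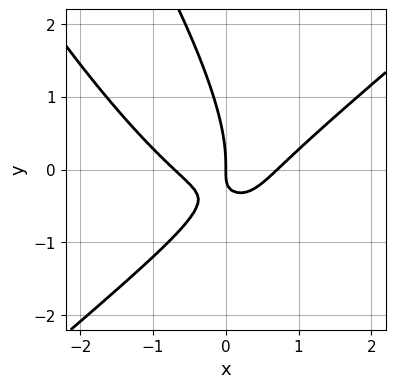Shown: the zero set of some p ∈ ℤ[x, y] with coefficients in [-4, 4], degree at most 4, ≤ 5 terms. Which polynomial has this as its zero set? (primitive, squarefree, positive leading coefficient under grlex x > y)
First, degree: a generic line meets the curve in up to 3 points, so deg p = 3.
Next, against the integer gridlines: it crosses the y-axis at the gridline y = 0; it meets the x-axis at x = 0 (among the integer gridlines).
Finally, fitting integer coefficients to these (and the overall shape) gives p.

2*x^3 - 2*x*y^2 - y^3 - 3*x*y - x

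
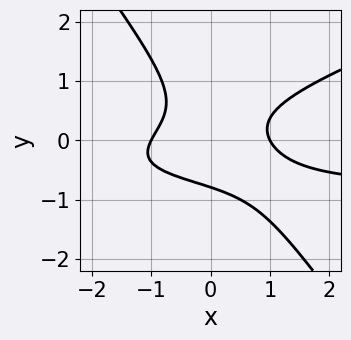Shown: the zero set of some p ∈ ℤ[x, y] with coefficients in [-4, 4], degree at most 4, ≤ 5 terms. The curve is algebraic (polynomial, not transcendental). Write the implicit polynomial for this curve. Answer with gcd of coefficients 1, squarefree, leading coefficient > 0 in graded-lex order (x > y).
1. The degree is 3 — no degree-2 curve has this shape.
2. Reading off the gridlines: among the integer gridlines, it crosses the x-axis at x ∈ {-1, 1}.
3. Solving for integer coefficients yields p as stated.

x^2*y - 2*x*y^2 - 2*y^3 + x^2 - 1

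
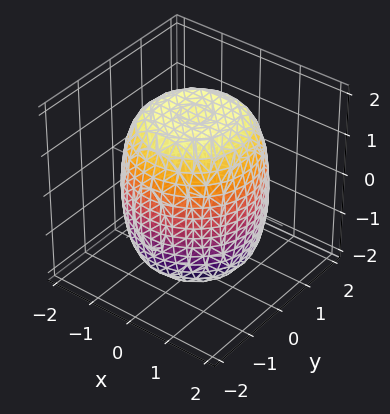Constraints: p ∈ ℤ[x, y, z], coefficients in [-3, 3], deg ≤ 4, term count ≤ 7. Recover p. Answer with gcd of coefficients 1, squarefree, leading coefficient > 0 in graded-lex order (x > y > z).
(a) Degree: no degree-3 surface has this shape, so deg p = 4.
(b) Symmetries: the surface is invariant under rotation about z: p = q(x² + y², z).
(c) Against the integer gridlines: a circular section at z = 1 has radius between 1 and 2.
(d) The integer polynomial consistent with all of this is the stated p.

x^4 + 2*x^2*y^2 + y^4 - x^2 - y^2 + z^2 - 3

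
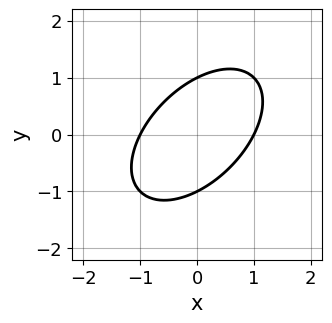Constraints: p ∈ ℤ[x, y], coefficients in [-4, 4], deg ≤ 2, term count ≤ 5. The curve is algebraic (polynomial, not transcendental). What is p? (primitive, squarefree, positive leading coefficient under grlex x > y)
(a) Degree: the shape is more complex than any degree-1 curve, so deg p = 2.
(b) Observable constraints: among the integer gridlines, it crosses the y-axis at y ∈ {-1, 1}; among the integer gridlines, it crosses the x-axis at x ∈ {-1, 1}.
(c) Together with the visible shape, these determine p as stated.

x^2 - x*y + y^2 - 1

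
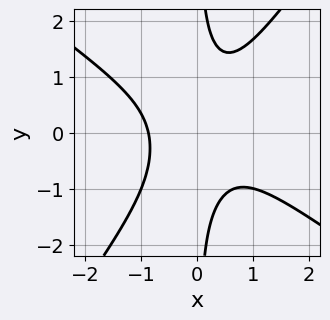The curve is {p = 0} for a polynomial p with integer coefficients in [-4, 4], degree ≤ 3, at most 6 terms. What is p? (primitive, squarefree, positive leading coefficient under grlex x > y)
First, deg p = 3. A generic line meets the curve in up to 3 points.
Next, against the integer gridlines: the curve avoids every integer y-axis point in the box.
Finally, assembling these constraints gives the stated polynomial.

3*x^3 + 2*x^2*y - 3*x*y^2 + 2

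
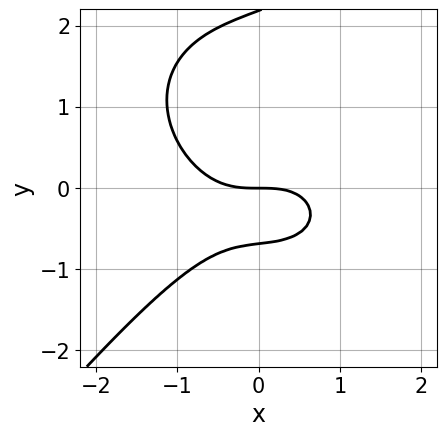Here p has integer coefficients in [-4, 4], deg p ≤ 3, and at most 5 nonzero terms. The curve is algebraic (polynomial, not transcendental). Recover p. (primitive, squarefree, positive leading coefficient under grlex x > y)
2*x^3 + x*y^2 - 2*y^3 + 3*y^2 + 3*y

1. deg p = 3. The shape is more complex than any degree-2 curve.
2. Against the integer gridlines: one y-axis crossing is at y = 0; one x-axis crossing is at x = 0.
3. Together with the visible shape, these determine p as stated.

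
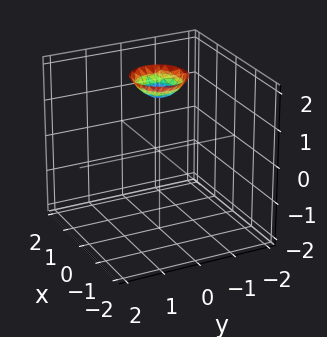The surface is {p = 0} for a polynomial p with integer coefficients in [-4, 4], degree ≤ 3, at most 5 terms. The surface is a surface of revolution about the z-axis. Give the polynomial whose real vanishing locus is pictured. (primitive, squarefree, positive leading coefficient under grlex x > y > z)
2*x^2 + 2*y^2 - 2*z + 3

First, deg p = 2. No degree-1 surface has this shape.
Next, symmetry: the z-axis is an axis of rotation, so x and y enter only as x² + y².
Next, from the axis intercepts and sections: the surface avoids every integer x-axis point in the box; no y-intercept at any integer in the box.
Finally, solving for integer coefficients yields p as stated.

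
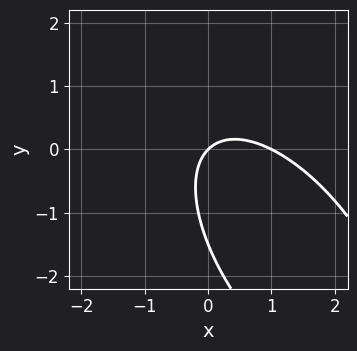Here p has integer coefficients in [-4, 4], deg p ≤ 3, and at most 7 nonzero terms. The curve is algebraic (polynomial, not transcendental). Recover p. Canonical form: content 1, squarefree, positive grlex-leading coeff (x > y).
Degree: a generic line meets the curve in up to 2 points, so deg p = 2.
From the axis intercepts and sections: among the integer gridlines, it crosses the x-axis at x ∈ {0, 1}; it crosses the y-axis at the gridline y = 0.
Fitting integer coefficients to these (and the overall shape) gives p.

3*x^2 + 3*x*y + 2*y^2 - 3*x + 3*y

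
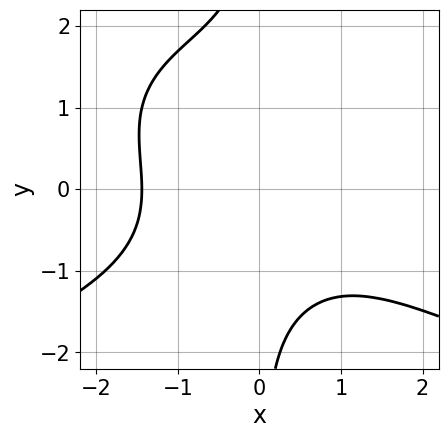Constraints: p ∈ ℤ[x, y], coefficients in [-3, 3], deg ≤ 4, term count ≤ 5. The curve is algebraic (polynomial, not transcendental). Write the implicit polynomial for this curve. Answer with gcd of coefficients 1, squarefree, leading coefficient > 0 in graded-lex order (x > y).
x*y^3 + x^3 - x*y^2 + 3

First, the degree is 4 — no degree-3 curve has this shape.
Next, against the integer gridlines: no y-intercept at any integer in the box.
Finally, together with the visible shape, these determine p as stated.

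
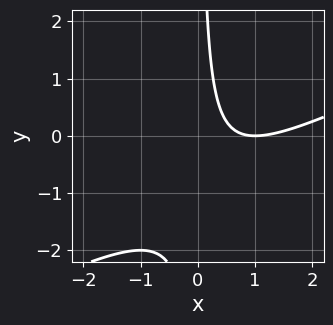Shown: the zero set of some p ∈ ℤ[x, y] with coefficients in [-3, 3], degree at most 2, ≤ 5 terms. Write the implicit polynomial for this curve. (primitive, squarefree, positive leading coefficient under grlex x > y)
x^2 - 2*x*y - 2*x + 1

(a) The degree is 2 — the shape is more complex than any degree-1 curve.
(b) Observable constraints: the curve avoids every integer y-axis point in the box; it crosses the x-axis at the gridline x = 1.
(c) The integer polynomial consistent with all of this is the stated p.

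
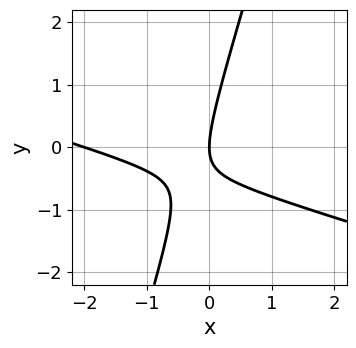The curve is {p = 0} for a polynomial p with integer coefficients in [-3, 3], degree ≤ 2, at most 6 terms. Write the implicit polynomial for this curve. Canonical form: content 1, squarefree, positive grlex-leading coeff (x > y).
The degree is 2 — a generic line meets the curve in up to 2 points.
Observable constraints: among the integer gridlines, it crosses the x-axis at x ∈ {-2, 0}; one y-axis crossing is at y = 0.
Assembling these constraints gives the stated polynomial.

x^2 + 3*x*y - y^2 + 2*x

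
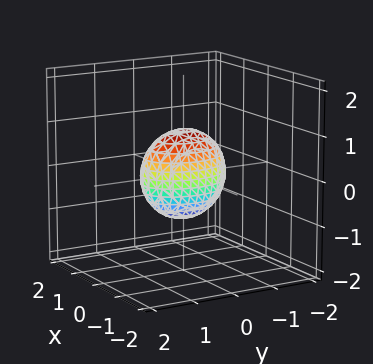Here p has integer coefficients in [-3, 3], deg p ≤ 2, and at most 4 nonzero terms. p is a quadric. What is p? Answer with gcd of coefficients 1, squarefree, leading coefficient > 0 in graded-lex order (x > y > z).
2*x^2 + y^2 + z^2 - 1

First, the degree is 2 — bounded and convex; a quadric.
Then, symmetries: mirror symmetry x ↦ −x ⇒ only even powers of x; mirror symmetry z ↦ −z ⇒ only even powers of z; the y ↦ −y reflection is a symmetry, so y appears only in even powers.
Then, reading off the gridlines: the y-axis gridline crossings are at y ∈ {-1, 1}; among the integer gridlines, it crosses the z-axis at z ∈ {-1, 1}.
Finally, together with the visible shape, these determine p as stated.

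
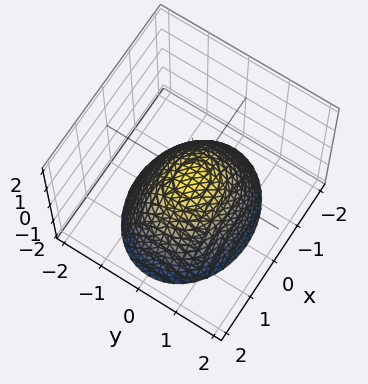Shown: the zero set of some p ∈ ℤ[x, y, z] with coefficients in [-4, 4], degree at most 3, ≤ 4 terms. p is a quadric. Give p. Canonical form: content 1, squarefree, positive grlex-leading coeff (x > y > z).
2*x^2 + 3*y^2 + 3*z

First, deg p = 2.
Then, symmetries: the x ↦ −x reflection is a symmetry, so x appears only in even powers; it's symmetric under y → −y, forcing even powers of y.
Then, from the axis intercepts and sections: one z-axis crossing is at z = 0; one x-axis crossing is at x = 0; it crosses the y-axis at the gridline y = 0.
Finally, together with the visible shape, these determine p as stated.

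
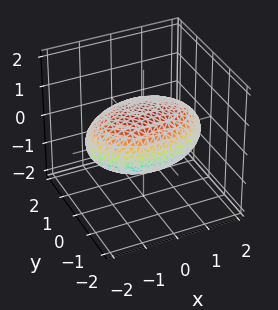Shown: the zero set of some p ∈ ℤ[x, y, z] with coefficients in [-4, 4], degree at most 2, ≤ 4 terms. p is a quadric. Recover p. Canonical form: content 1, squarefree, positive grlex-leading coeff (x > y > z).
First, degree: bounded and convex; a quadric, so deg p = 2.
Next, symmetries: mirror symmetry y ↦ −y ⇒ only even powers of y; it's symmetric under x → −x, forcing even powers of x; it's symmetric under z → −z, forcing even powers of z.
Next, from the visible intercepts: among the integer gridlines, it crosses the z-axis at z ∈ {-1, 1}.
Finally, these observations pin down the coefficients.

x^2 + 2*y^2 + 3*z^2 - 3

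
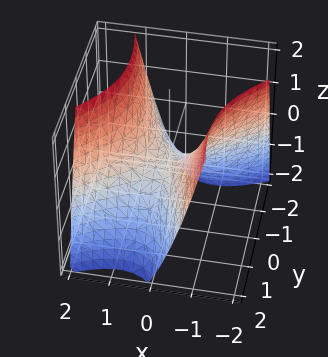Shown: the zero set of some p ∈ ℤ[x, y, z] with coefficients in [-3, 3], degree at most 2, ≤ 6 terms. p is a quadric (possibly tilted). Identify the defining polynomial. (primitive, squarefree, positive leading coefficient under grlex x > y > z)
2*x^2 - 2*x*y - y^2 - 2*z

(a) Degree: the shape is more complex than any degree-1 surface, so deg p = 2.
(b) Checking where it meets the axes: one x-axis crossing is at x = 0; it meets the z-axis at z = 0 (among the integer gridlines); it meets the y-axis at y = 0 (among the integer gridlines).
(c) Solving for integer coefficients yields p as stated.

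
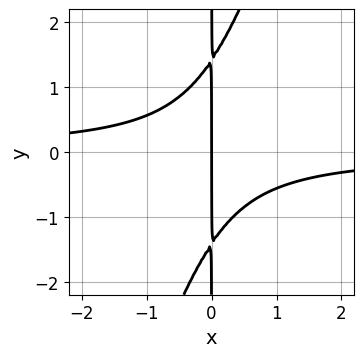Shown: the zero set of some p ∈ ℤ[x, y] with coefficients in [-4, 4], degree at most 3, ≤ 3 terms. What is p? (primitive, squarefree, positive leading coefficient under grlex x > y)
First, degree: a generic line meets the curve in up to 3 points, so deg p = 3.
Next, against the integer gridlines: one x-axis crossing is at x = 0; every point of the y-axis in the box is on the curve.
Finally, the integer polynomial consistent with all of this is the stated p.

3*x^2*y - x*y^2 + 2*x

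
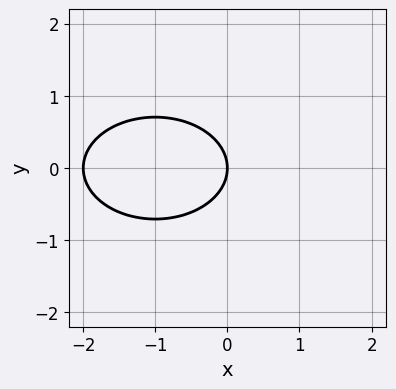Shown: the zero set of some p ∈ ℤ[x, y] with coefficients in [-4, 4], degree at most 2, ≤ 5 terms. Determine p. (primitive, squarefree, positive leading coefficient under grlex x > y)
(a) The degree is 2 — no degree-1 curve has this shape.
(b) Symmetries: it's symmetric under y → −y, forcing even powers of y.
(c) Reading off the gridlines: one y-axis crossing is at y = 0; the x-axis gridline crossings are at x ∈ {-2, 0}.
(d) Putting this together gives p.

x^2 + 2*y^2 + 2*x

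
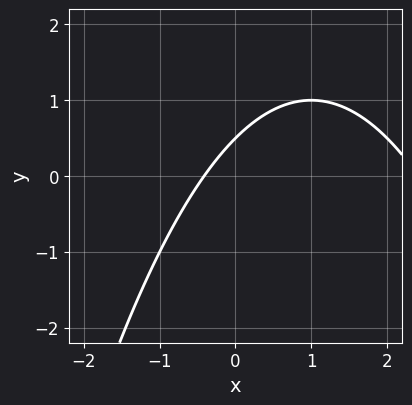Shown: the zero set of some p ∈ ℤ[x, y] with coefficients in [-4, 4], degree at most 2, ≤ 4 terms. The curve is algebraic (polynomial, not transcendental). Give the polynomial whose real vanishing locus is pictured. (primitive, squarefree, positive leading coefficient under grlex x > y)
x^2 - 2*x + 2*y - 1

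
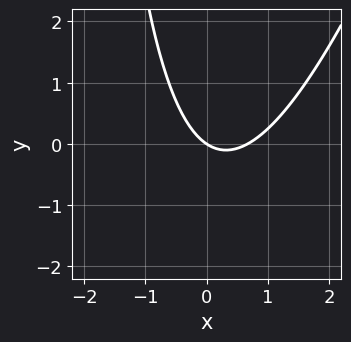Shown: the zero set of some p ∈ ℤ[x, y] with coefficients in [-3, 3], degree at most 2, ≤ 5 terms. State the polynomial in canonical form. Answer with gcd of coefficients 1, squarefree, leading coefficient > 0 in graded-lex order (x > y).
3*x^2 - x*y - 2*x - 3*y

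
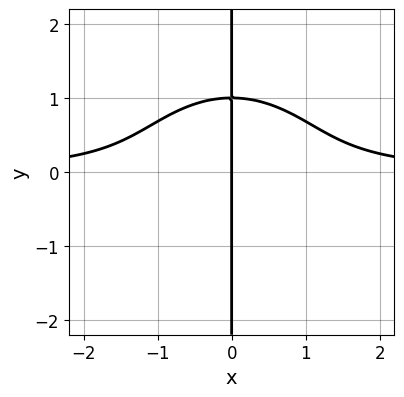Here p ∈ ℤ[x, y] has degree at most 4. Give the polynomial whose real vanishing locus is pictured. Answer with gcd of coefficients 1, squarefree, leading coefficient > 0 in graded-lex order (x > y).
x^3*y + x*y^3 - x

First, degree: no degree-3 curve has this shape, so deg p = 4.
Then, against the integer gridlines: every point of the y-axis in the box is on the curve; one x-axis crossing is at x = 0.
Finally, solving for integer coefficients yields p as stated.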